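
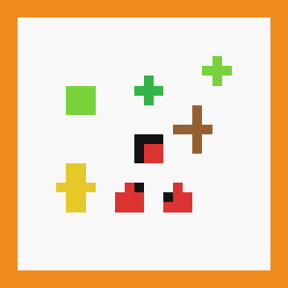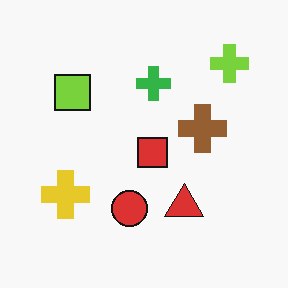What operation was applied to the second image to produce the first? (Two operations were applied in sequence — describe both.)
Coarsely pixelated, then framed with a orange border.

Shapes are reduced to large square blocks; fine edges and outlines are lost — a downscale-then-upscale (mosaic) effect. A solid orange frame runs around the edge of the first image, with the content slightly shrunk inside it.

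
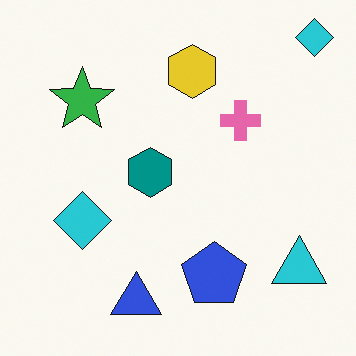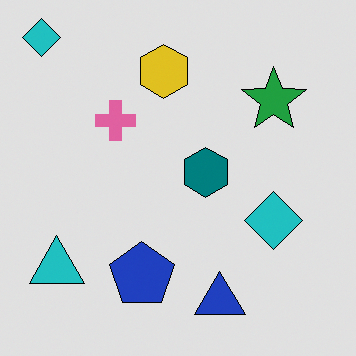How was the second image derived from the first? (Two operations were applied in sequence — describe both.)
The transformation is: moderately posterized, then flipped horizontally (left ↔ right).

Each flat color has snapped to a coarser quantized level — most visibly, the near-white background has dropped to a flat grey. The cyan triangle is in the bottom-right of the first image and the bottom-left of the second — shapes on opposite sides of the vertical midline have swapped in a mirror flip.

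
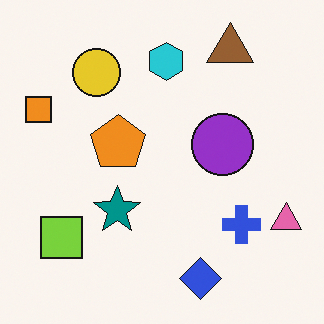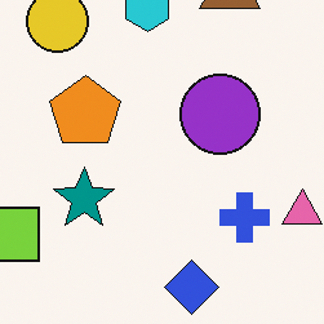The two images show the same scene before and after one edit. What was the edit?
This is the original image cropped slightly and scaled back up.

The visible shapes are larger and the field of view is narrower; shapes near the original edges may be partly or wholly outside the frame — a crop-and-rescale.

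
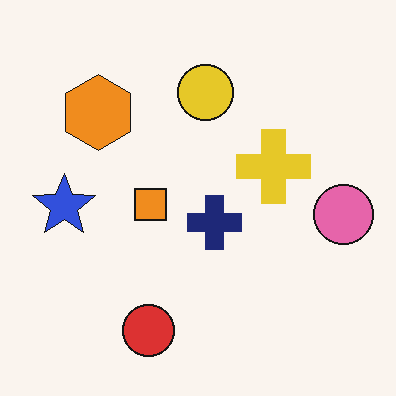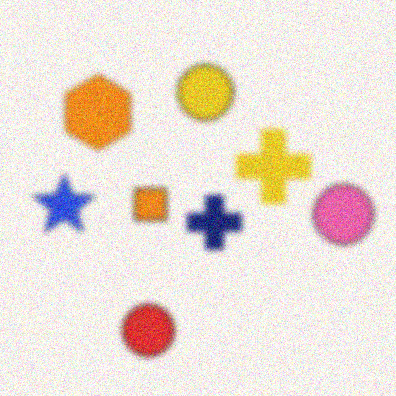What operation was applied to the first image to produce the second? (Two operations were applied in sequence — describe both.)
This is the original image noticeably gaussian-blurred, then degraded with visible gaussian noise.

Shape edges and outlines are uniformly softened across the whole image. Random speckle covers the whole image, including the flat background.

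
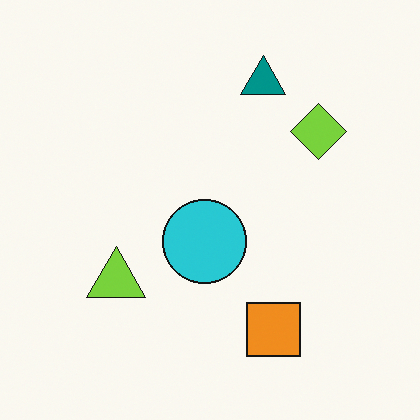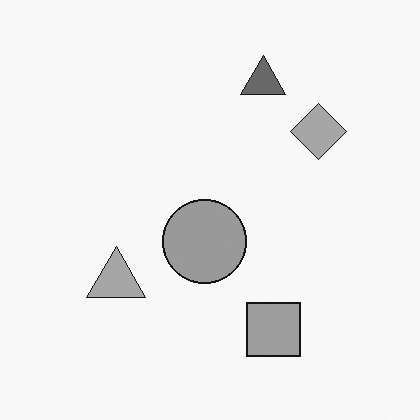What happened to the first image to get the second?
Converted to grayscale.

All color is removed — every shape is now a shade of grey.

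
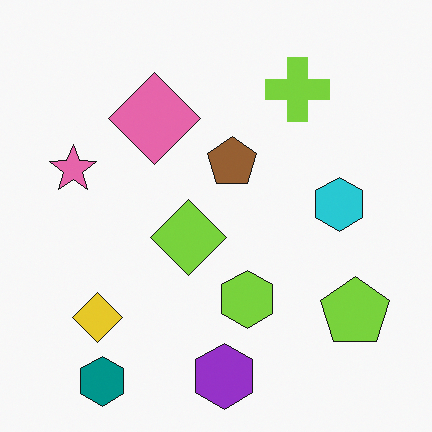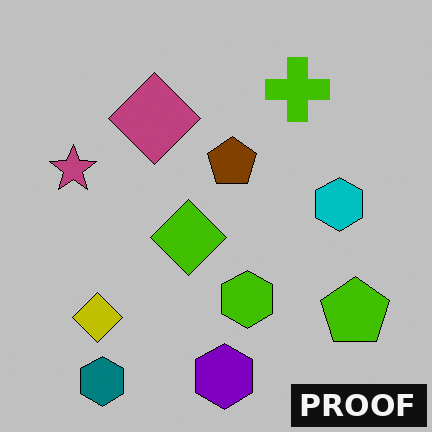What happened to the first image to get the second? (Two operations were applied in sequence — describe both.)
It was aggressively posterized, then watermarked with the text "PROOF" in the lower-right corner.

Each flat color has snapped to a coarser quantized level — most visibly, the near-white background has dropped to a flat grey. A dark label reading "PROOF" appears in the lower-right corner.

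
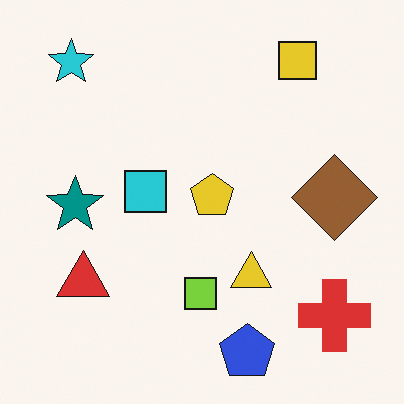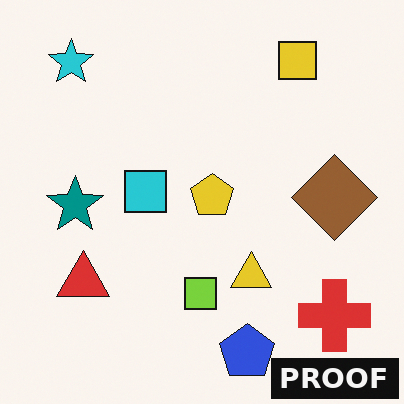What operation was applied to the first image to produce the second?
Watermarked with the text "PROOF" in the lower-right corner.

A dark label reading "PROOF" appears in the lower-right corner.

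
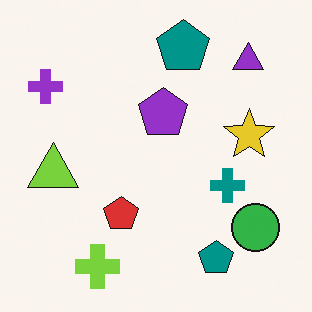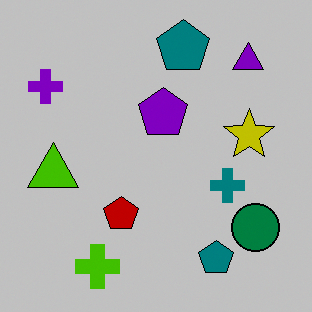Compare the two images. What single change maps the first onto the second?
It was aggressively posterized.

Each flat color has snapped to a coarser quantized level — most visibly, the near-white background has dropped to a flat grey.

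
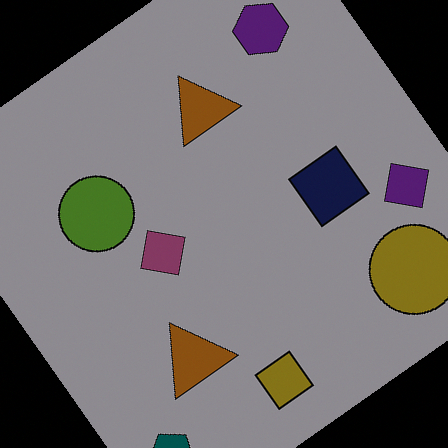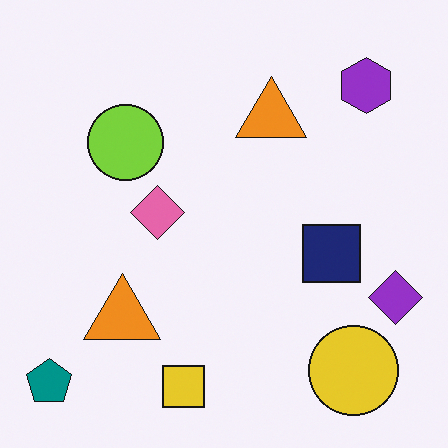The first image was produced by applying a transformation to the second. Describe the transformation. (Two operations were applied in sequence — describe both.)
It was substantially darkened, then rotated counter-clockwise by a large amount — several tens of degrees.

Every pixel — background and shapes alike — is uniformly darkened. Every shape is tilted by the same angle and the image corners show triangular fill wedges — a whole-image rotation by a non-right angle.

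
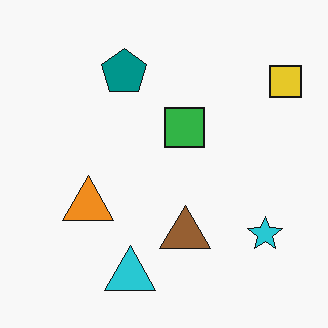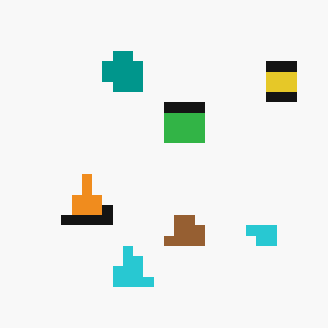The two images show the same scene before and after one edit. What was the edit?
The image was coarsely pixelated.

Shapes are reduced to large square blocks; fine edges and outlines are lost — a downscale-then-upscale (mosaic) effect.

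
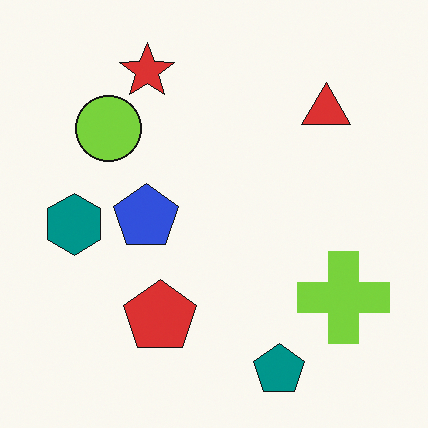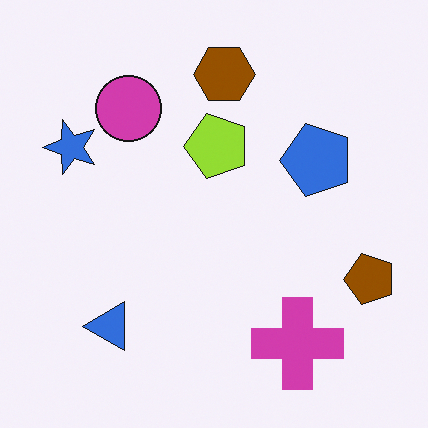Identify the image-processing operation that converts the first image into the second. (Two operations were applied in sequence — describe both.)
The image was transposed (reflected across the top-left ↔ bottom-right diagonal), then hue-shifted through roughly half the color wheel.

Shapes have swapped their row and column positions — what was in the top-right is now in the bottom-left — a diagonal reflection. Every shape's color has rotated by the same amount around the hue wheel — a uniform hue shift.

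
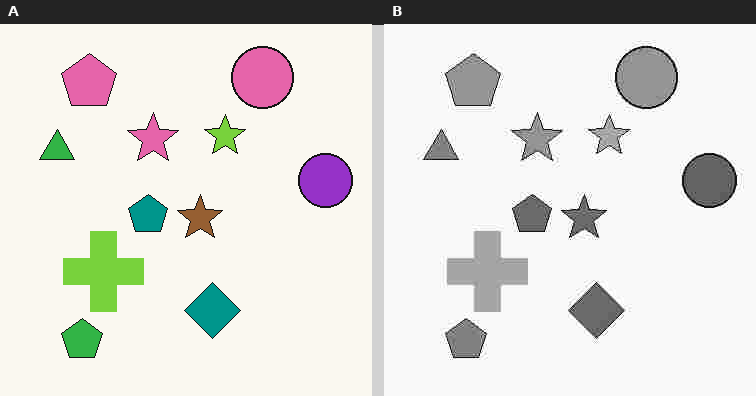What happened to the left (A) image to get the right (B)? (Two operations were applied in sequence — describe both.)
It was converted to grayscale, then degraded with heavy JPEG compression.

All color is removed — every shape is now a shade of grey. Blocky 8×8 compression artifacts appear around shape edges and the flat background shows ringing — characteristic JPEG degradation.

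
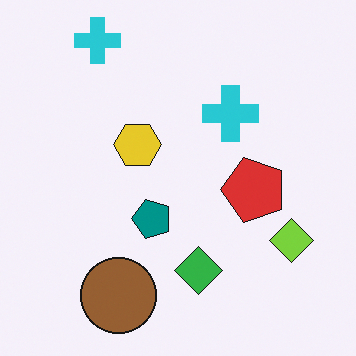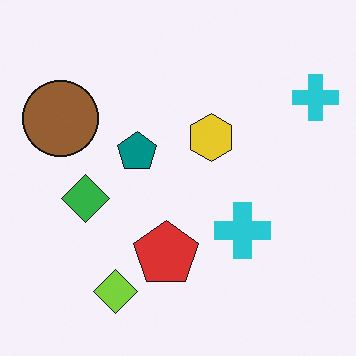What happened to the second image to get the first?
Rotated 90° counter-clockwise.

The brown circle sits in the top-left of the second image and the bottom-left of the first — consistent with a whole-image 90° counter-clockwise rotation.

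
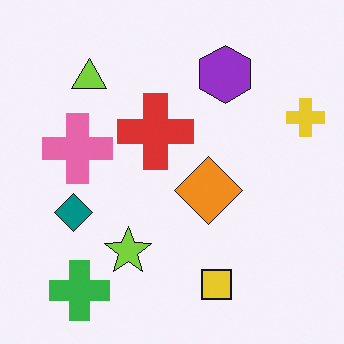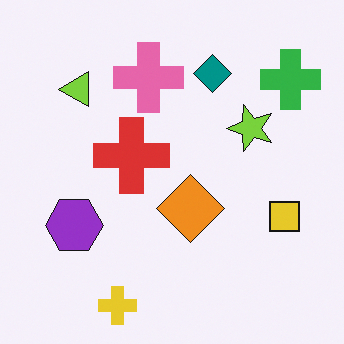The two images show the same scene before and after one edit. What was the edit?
The second image is the first transposed (reflected across the top-left ↔ bottom-right diagonal).

Shapes have swapped their row and column positions — what was in the top-right is now in the bottom-left — a diagonal reflection.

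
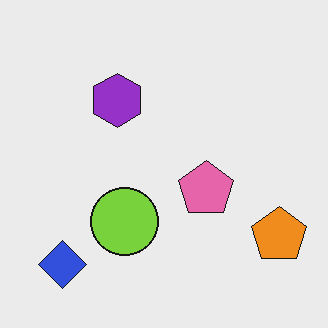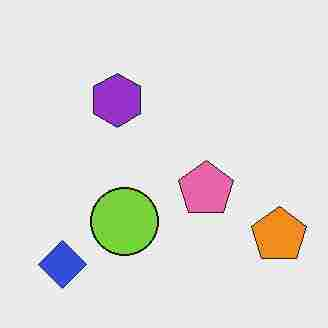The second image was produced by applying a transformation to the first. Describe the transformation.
The image was degraded with heavy JPEG compression.

Blocky 8×8 compression artifacts appear around shape edges and the flat background shows ringing — characteristic JPEG degradation.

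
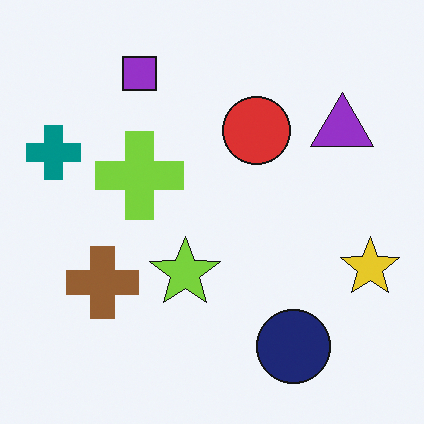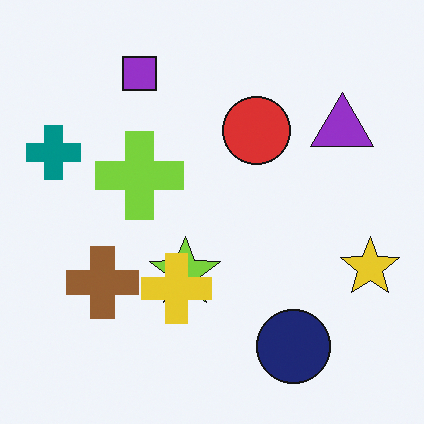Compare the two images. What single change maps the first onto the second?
It was overlaid with an additional yellow cross.

A yellow cross appears in the second image that is absent from the first.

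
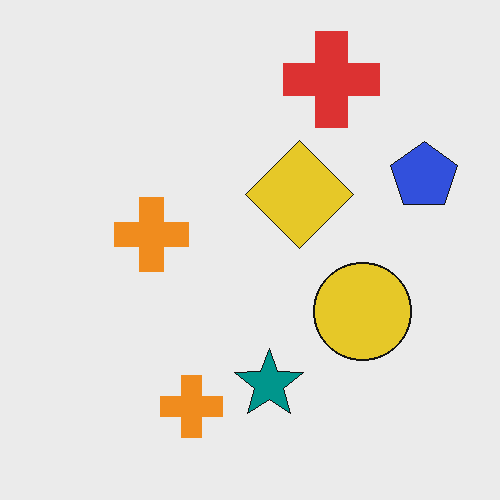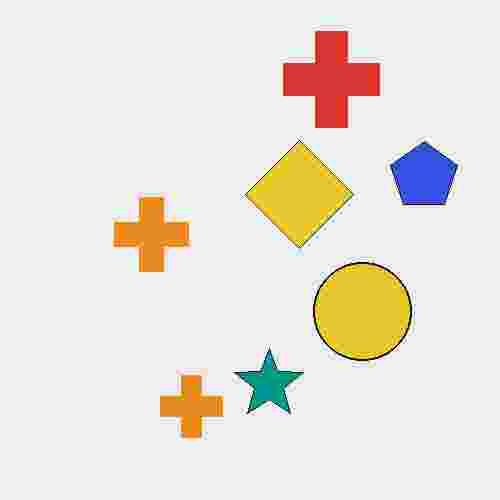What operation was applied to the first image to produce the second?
Heavily JPEG-compressed with obvious blocking artifacts.

Blocky 8×8 compression artifacts appear around shape edges and the flat background shows ringing — characteristic JPEG degradation.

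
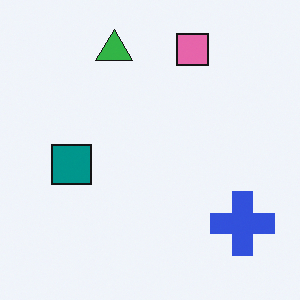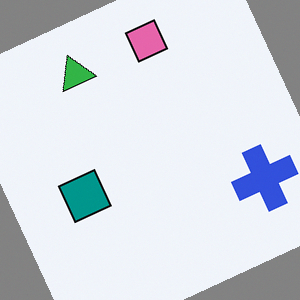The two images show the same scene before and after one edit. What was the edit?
The second image is the first rotated counter-clockwise by a clearly visible amount.

Every shape is tilted by the same angle and the image corners show triangular fill wedges — a whole-image rotation by a non-right angle.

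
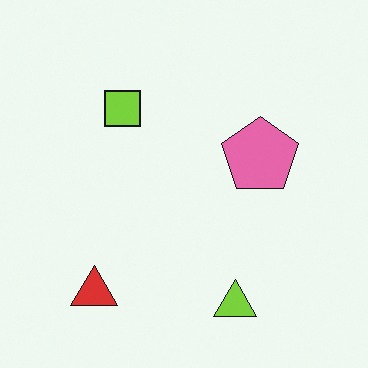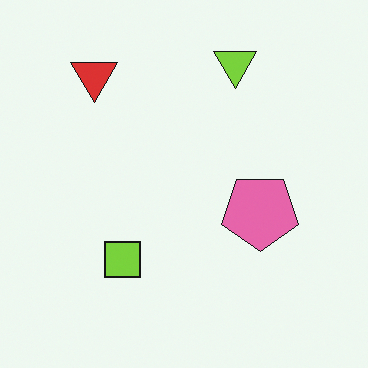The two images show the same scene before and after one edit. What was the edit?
This is the original image flipped vertically (top ↔ bottom).

The lime triangle is in the bottom of the first image and the top of the second — shapes on opposite sides of the horizontal midline have swapped in a mirror flip.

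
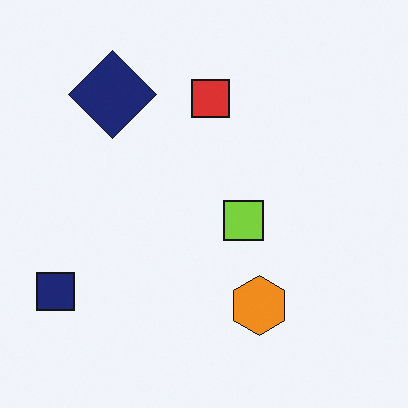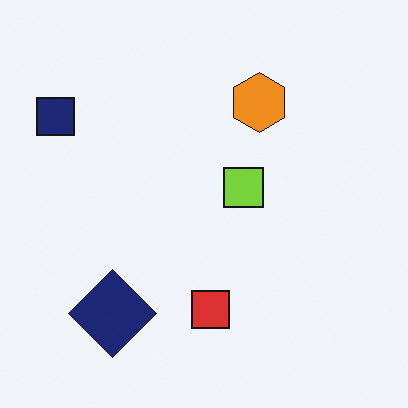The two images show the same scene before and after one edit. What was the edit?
The image was flipped vertically (top ↔ bottom).

The navy diamond is in the top-left of the first image and the bottom-left of the second — shapes on opposite sides of the horizontal midline have swapped in a mirror flip.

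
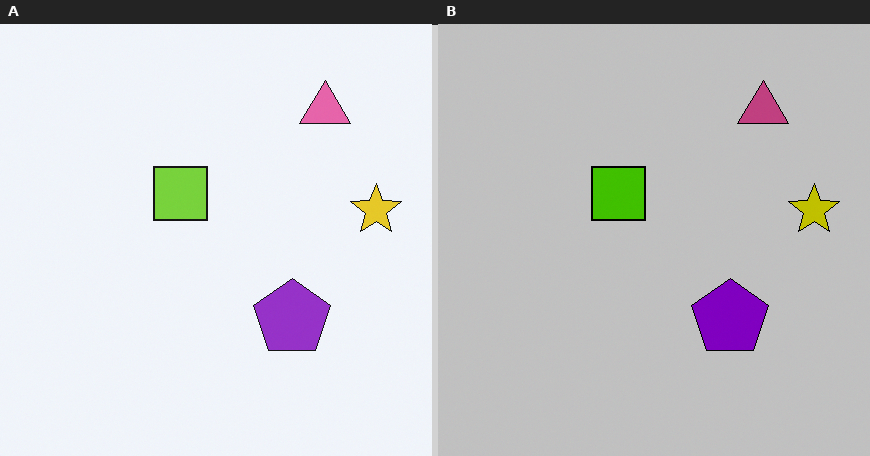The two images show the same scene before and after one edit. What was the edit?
The transformation is: aggressively posterized.

Each flat color has snapped to a coarser quantized level — most visibly, the near-white background has dropped to a flat grey.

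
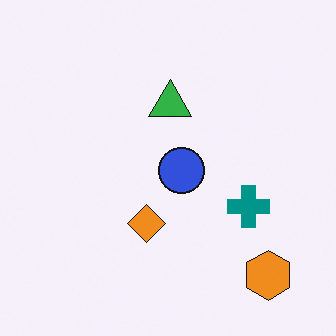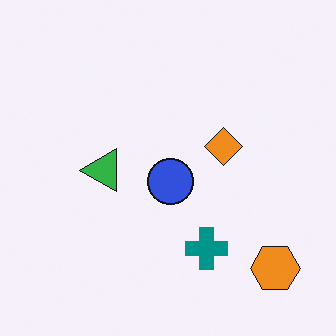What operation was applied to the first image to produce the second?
It was transposed (reflected across the top-left ↔ bottom-right diagonal).

Shapes have swapped their row and column positions — what was in the top-right is now in the bottom-left — a diagonal reflection.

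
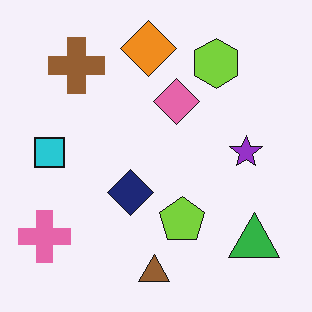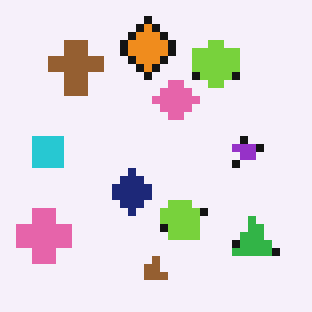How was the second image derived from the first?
This is the original image pixelated into visible square blocks.

Shapes are reduced to large square blocks; fine edges and outlines are lost — a downscale-then-upscale (mosaic) effect.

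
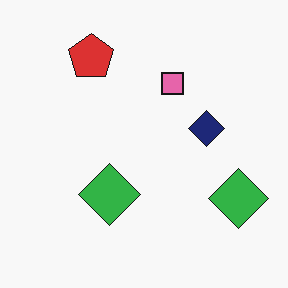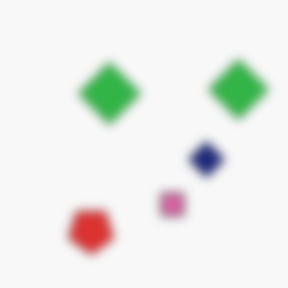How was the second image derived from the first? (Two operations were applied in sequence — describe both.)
This is the original image strongly gaussian-blurred, then flipped vertically (top ↔ bottom).

Shape edges and outlines are uniformly softened across the whole image. The red pentagon is in the top-left of the first image and the bottom-left of the second — shapes on opposite sides of the horizontal midline have swapped in a mirror flip.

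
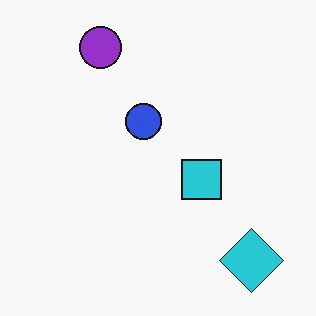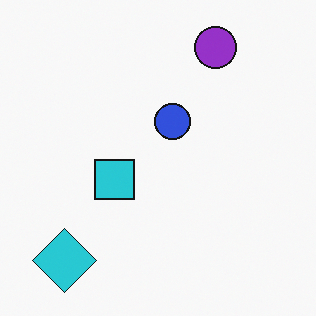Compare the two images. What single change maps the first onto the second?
The second image is the first flipped horizontally (left ↔ right).

The cyan diamond is in the bottom-right of the first image and the bottom-left of the second — shapes on opposite sides of the vertical midline have swapped in a mirror flip.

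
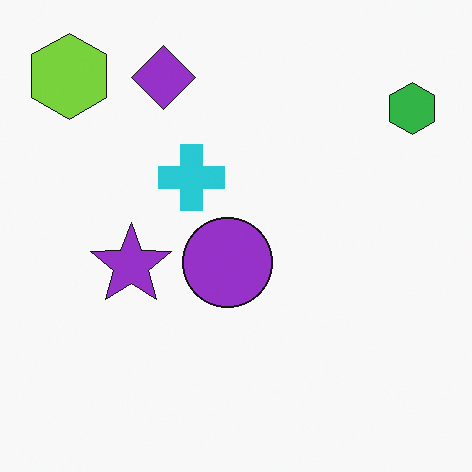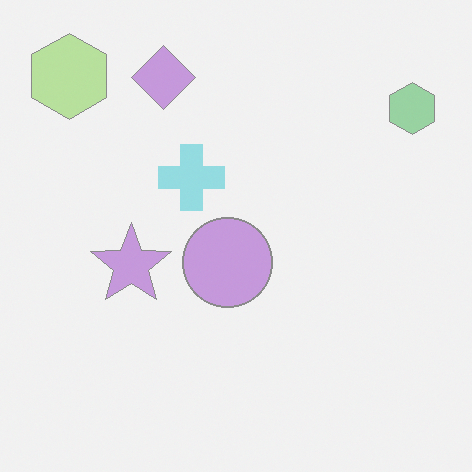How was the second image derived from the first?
Given much lower contrast.

Tones are pushed toward mid-grey across the whole image — a global contrast change.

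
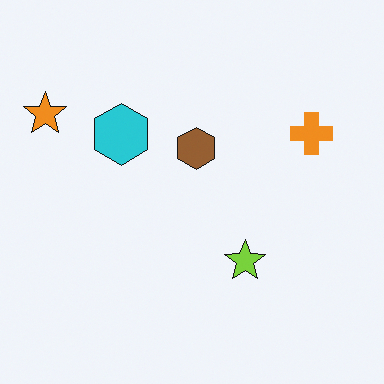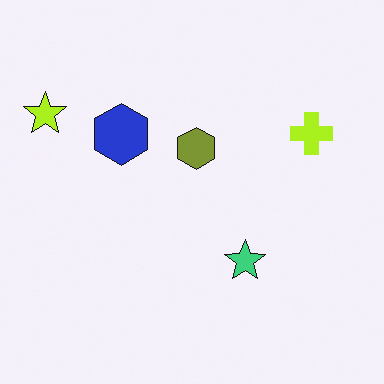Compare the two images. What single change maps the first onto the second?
The image was hue-shifted by a small amount.

Every shape's color has rotated by the same amount around the hue wheel — a uniform hue shift.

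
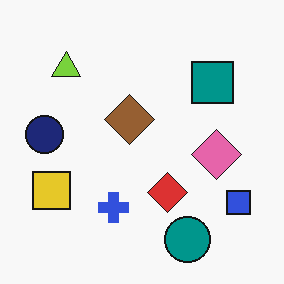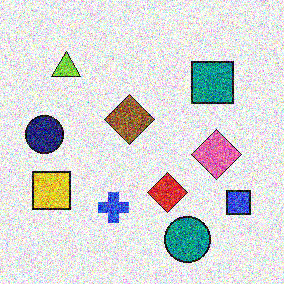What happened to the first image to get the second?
It was degraded with a thick layer of grain.

Random speckle covers the whole image, including the flat background.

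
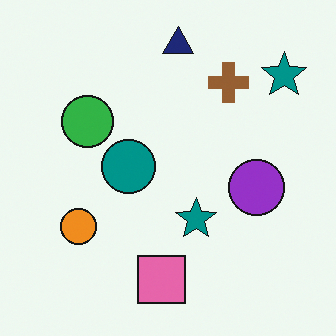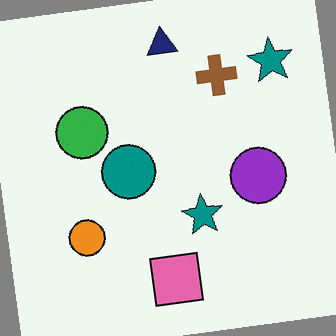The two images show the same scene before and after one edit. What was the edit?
The image was rotated counter-clockwise by a few degrees.

Every shape is tilted by the same angle and the image corners show triangular fill wedges — a whole-image rotation by a non-right angle.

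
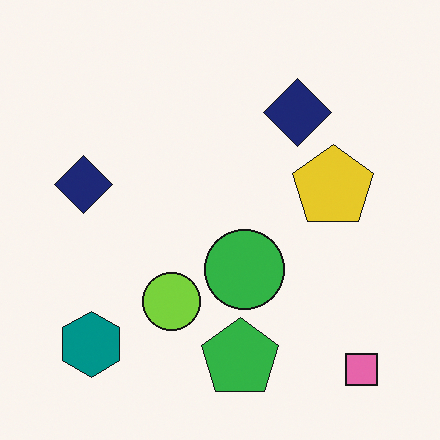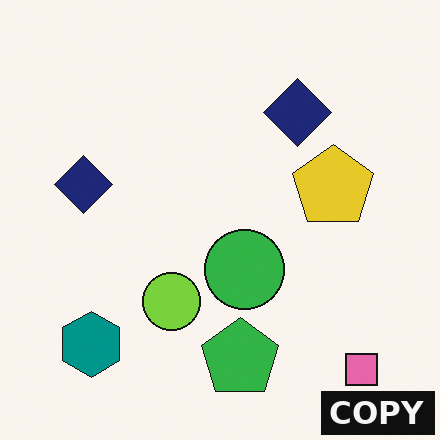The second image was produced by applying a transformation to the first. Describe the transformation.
Watermarked with the text "COPY" in the lower-right corner.

A dark label reading "COPY" appears in the lower-right corner.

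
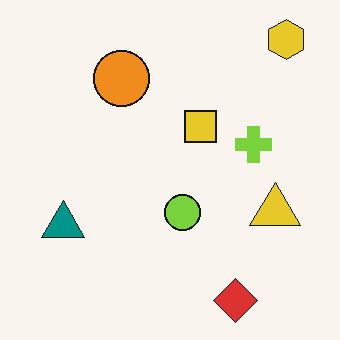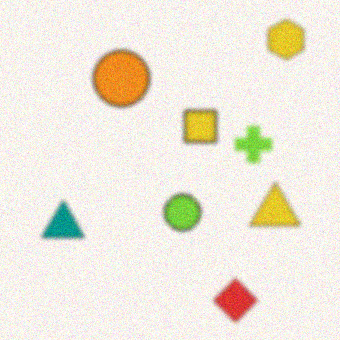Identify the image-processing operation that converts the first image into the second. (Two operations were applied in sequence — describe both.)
This is the original image lightly blurred, then degraded with light additive noise.

Shape edges and outlines are uniformly softened across the whole image. Random speckle covers the whole image, including the flat background.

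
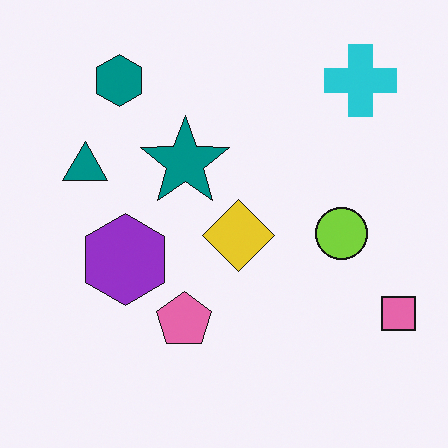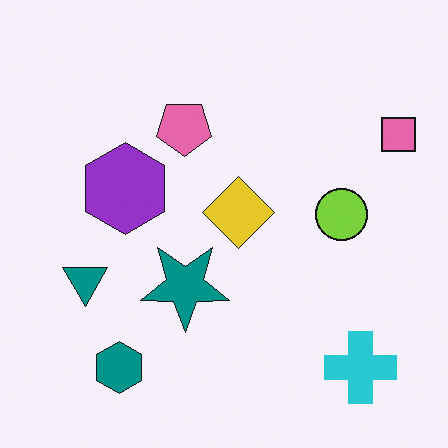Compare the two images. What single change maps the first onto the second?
The second image is the first flipped vertically (top ↔ bottom).

The teal hexagon is in the top-left of the first image and the bottom-left of the second — shapes on opposite sides of the horizontal midline have swapped in a mirror flip.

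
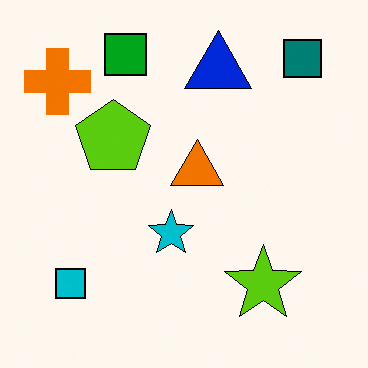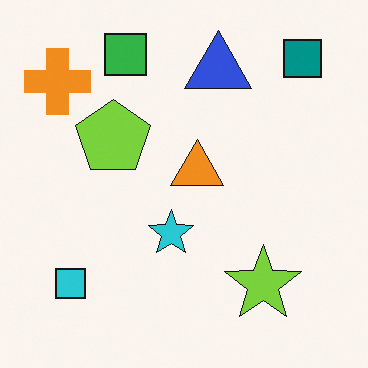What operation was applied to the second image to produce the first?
The image was given slightly increased contrast.

Tones are pushed away from mid-grey across the whole image — a global contrast change.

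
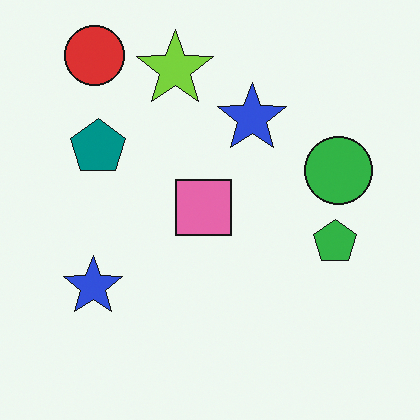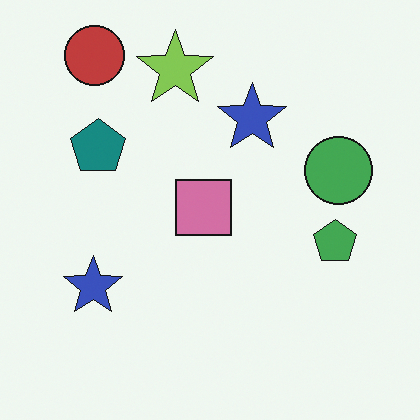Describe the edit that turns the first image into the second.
The transformation is: slightly desaturated.

All colors are more muted and greyish — a global saturation change.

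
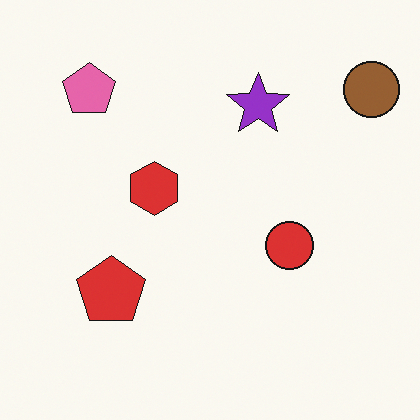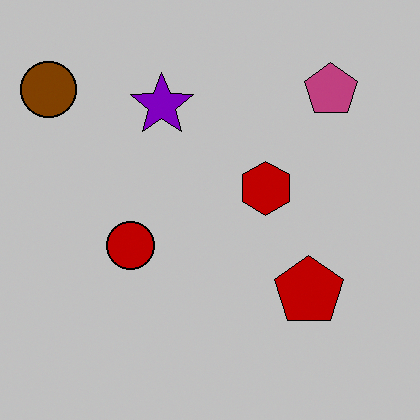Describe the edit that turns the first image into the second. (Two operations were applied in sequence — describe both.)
Flipped horizontally (left ↔ right), then heavily posterized to just a handful of flat colors.

The brown circle is in the top-right of the first image and the top-left of the second — shapes on opposite sides of the vertical midline have swapped in a mirror flip. Each flat color has snapped to a coarser quantized level — most visibly, the near-white background has dropped to a flat grey.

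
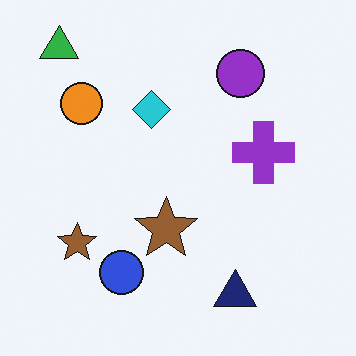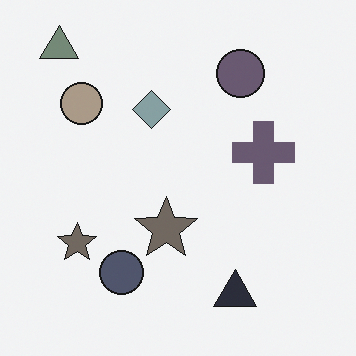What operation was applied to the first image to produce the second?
It was heavily desaturated.

All colors are more muted and greyish — a global saturation change.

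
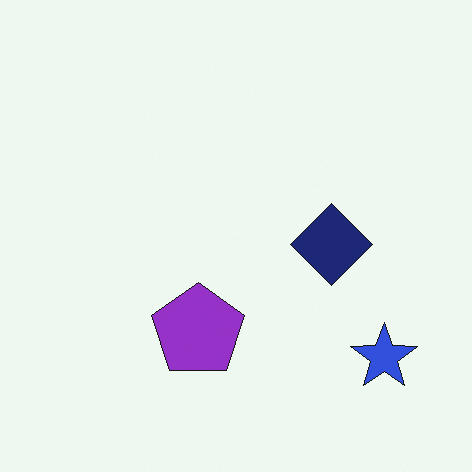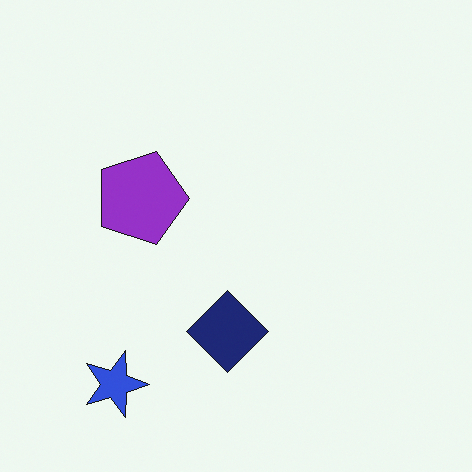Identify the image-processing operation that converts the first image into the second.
The second image is the first rotated 90° clockwise.

The blue star sits in the bottom-right of the first image and the bottom-left of the second — consistent with a whole-image 90° clockwise rotation.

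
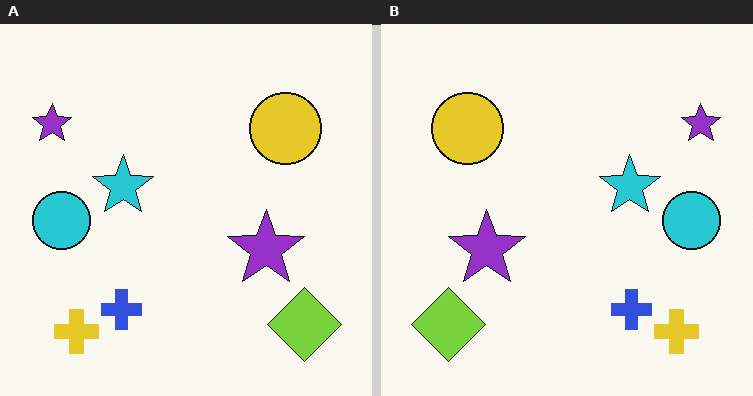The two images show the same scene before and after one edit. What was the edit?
Flipped horizontally (left ↔ right).

The cyan circle is in the left of the left (A) image and the right of the right (B) — shapes on opposite sides of the vertical midline have swapped in a mirror flip.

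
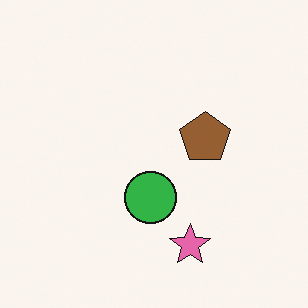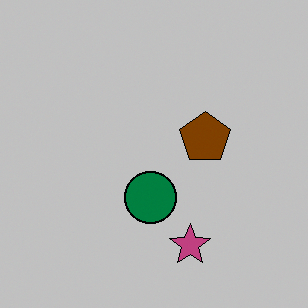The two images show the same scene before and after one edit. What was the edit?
The second image is the first heavily posterized to just a handful of flat colors.

Each flat color has snapped to a coarser quantized level — most visibly, the near-white background has dropped to a flat grey.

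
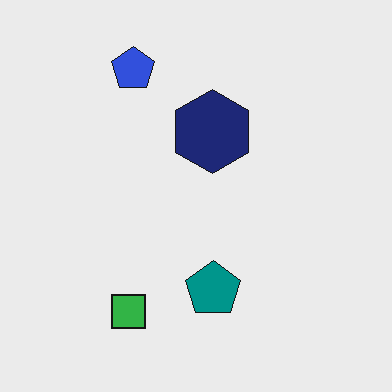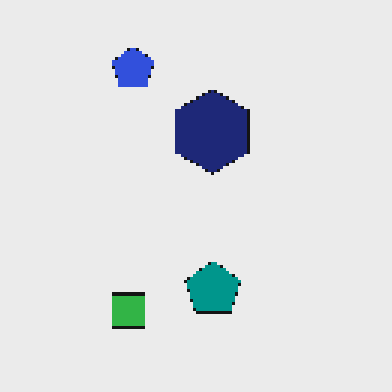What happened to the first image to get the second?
This is the original image lightly pixelated (a mild mosaic effect).

Shapes are reduced to large square blocks; fine edges and outlines are lost — a downscale-then-upscale (mosaic) effect.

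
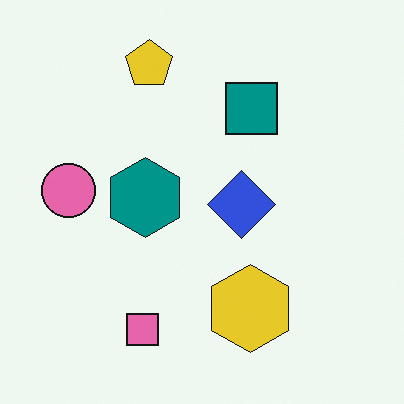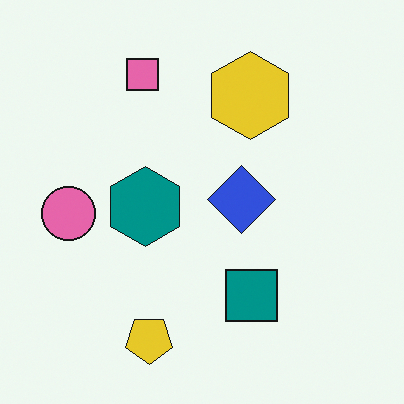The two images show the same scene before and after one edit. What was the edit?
The second image is the first flipped vertically (top ↔ bottom).

The yellow pentagon is in the top of the first image and the bottom of the second — shapes on opposite sides of the horizontal midline have swapped in a mirror flip.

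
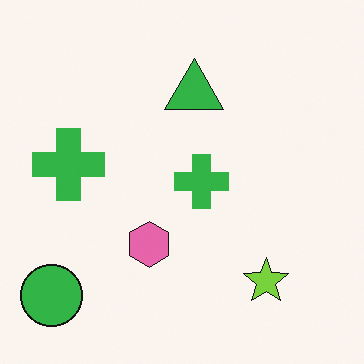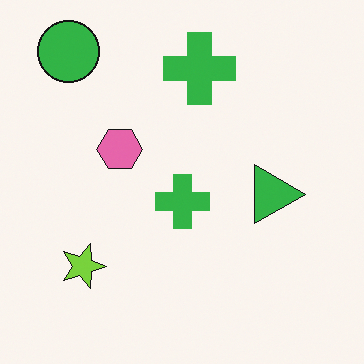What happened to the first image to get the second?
The image was rotated 90° clockwise.

The green circle sits in the bottom-left of the first image and the top-left of the second — consistent with a whole-image 90° clockwise rotation.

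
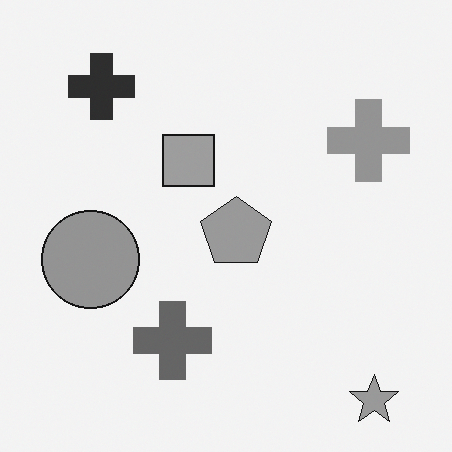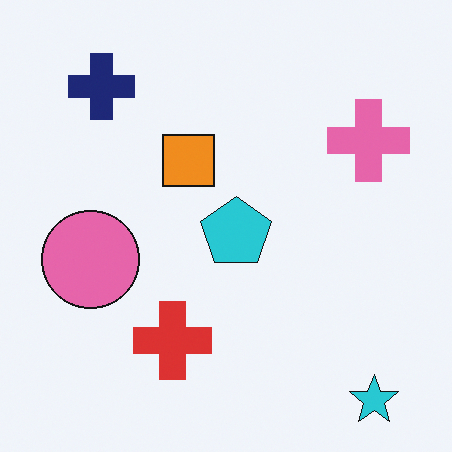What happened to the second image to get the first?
It was converted to grayscale.

All color is removed — every shape is now a shade of grey.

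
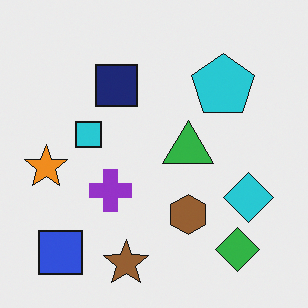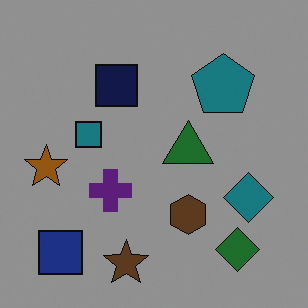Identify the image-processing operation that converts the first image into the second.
The second image is the first darkened a lot.

Every pixel — background and shapes alike — is uniformly darkened.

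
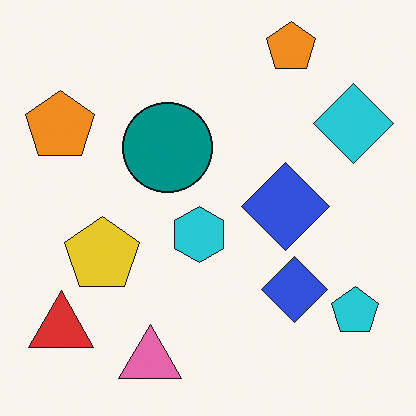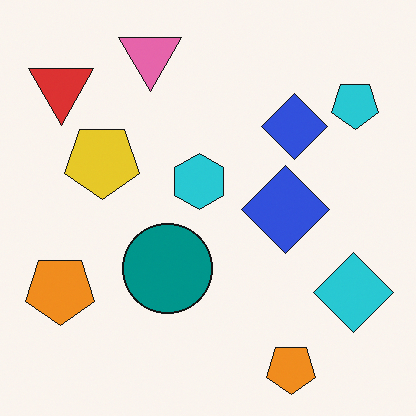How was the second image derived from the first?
The transformation is: flipped vertically (top ↔ bottom).

The pink triangle is in the bottom of the first image and the top of the second — shapes on opposite sides of the horizontal midline have swapped in a mirror flip.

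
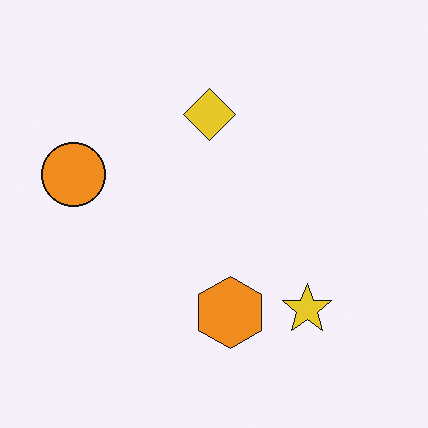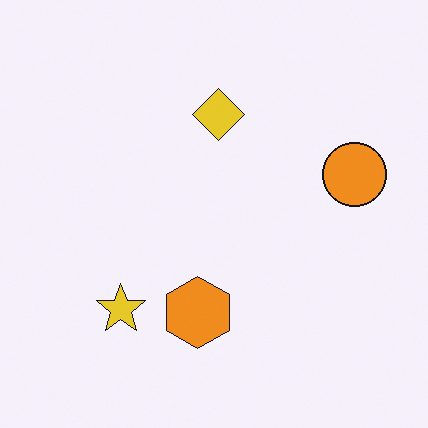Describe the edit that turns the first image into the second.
Flipped horizontally (left ↔ right).

The orange circle is in the left of the first image and the right of the second — shapes on opposite sides of the vertical midline have swapped in a mirror flip.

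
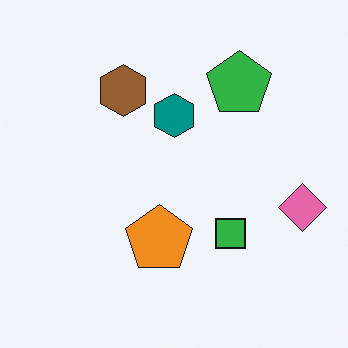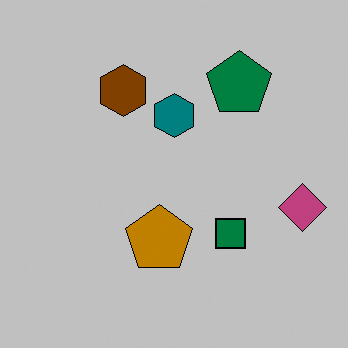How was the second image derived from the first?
The transformation is: heavily posterized to just a handful of flat colors.

Each flat color has snapped to a coarser quantized level — most visibly, the near-white background has dropped to a flat grey.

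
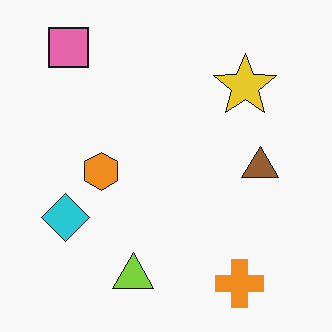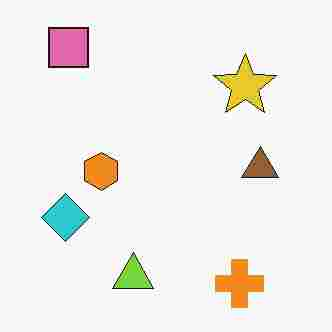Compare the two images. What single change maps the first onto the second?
The transformation is: degraded with heavy JPEG compression.

Blocky 8×8 compression artifacts appear around shape edges and the flat background shows ringing — characteristic JPEG degradation.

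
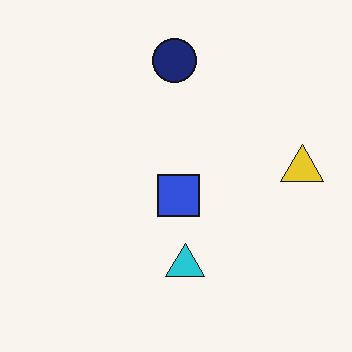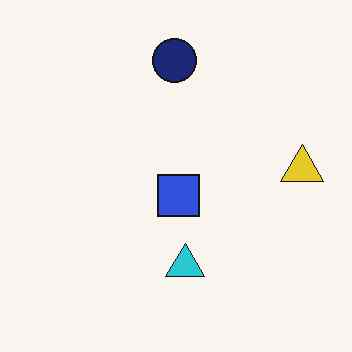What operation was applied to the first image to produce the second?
The transformation is: JPEG-compressed with visible artifacts.

Blocky 8×8 compression artifacts appear around shape edges and the flat background shows ringing — characteristic JPEG degradation.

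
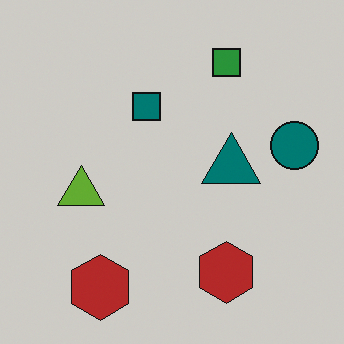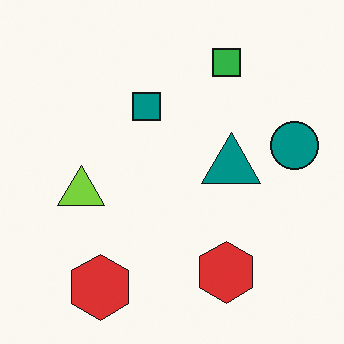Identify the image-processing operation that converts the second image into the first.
The image was slightly darkened.

Every pixel — background and shapes alike — is uniformly darkened.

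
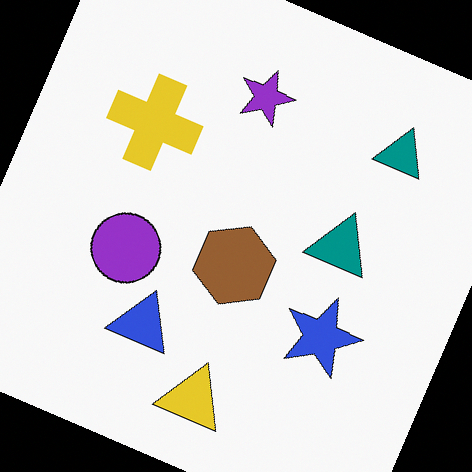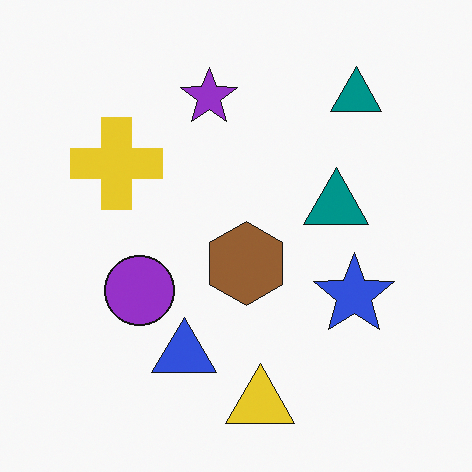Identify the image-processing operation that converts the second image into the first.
It was rotated clockwise by a moderate amount.

Every shape is tilted by the same angle and the image corners show triangular fill wedges — a whole-image rotation by a non-right angle.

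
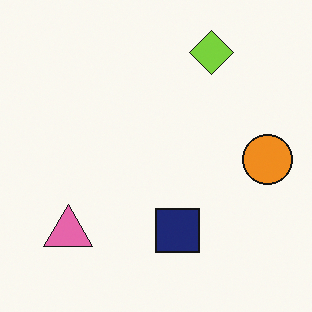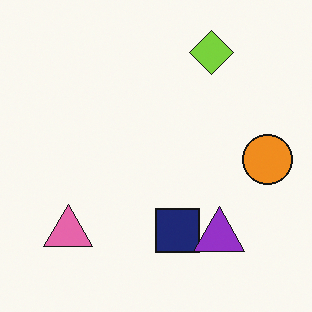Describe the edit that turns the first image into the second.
The image was overlaid with an additional purple triangle.

A purple triangle appears in the second image that is absent from the first.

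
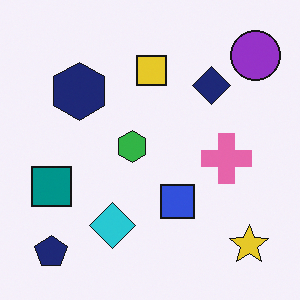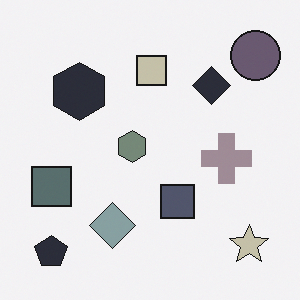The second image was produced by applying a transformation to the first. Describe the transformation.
Made much more muted (saturation change).

All colors are more muted and greyish — a global saturation change.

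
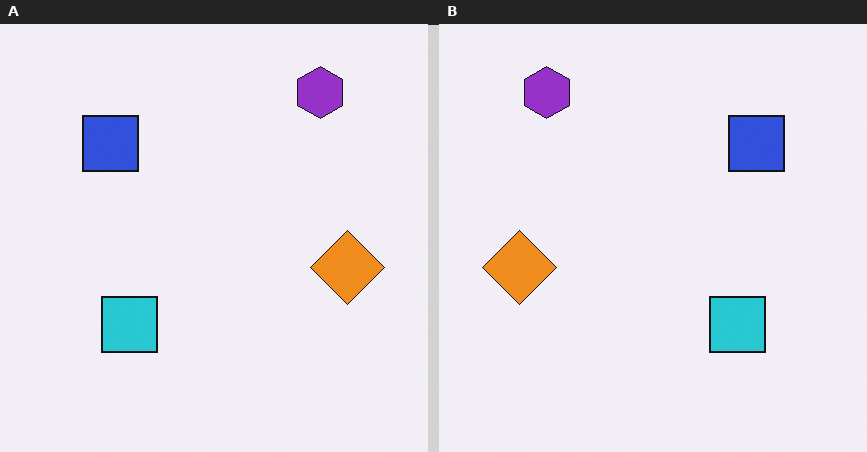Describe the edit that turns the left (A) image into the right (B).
Flipped horizontally (left ↔ right).

The orange diamond is in the right of the left (A) image and the left of the right (B) — shapes on opposite sides of the vertical midline have swapped in a mirror flip.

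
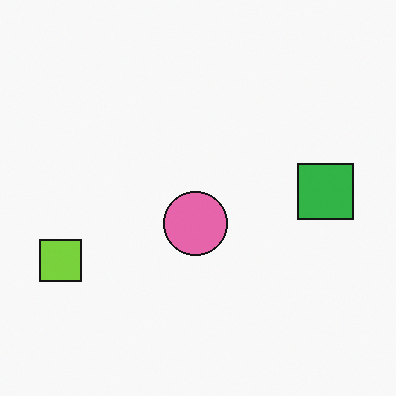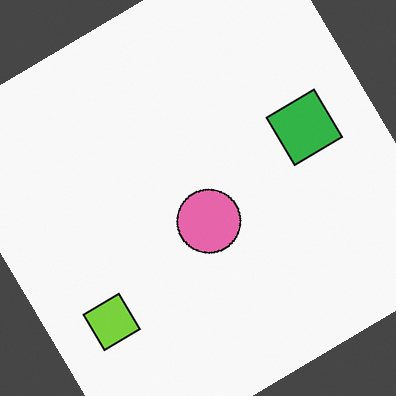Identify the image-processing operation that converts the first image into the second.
The second image is the first rotated counter-clockwise by a large amount — several tens of degrees.

Every shape is tilted by the same angle and the image corners show triangular fill wedges — a whole-image rotation by a non-right angle.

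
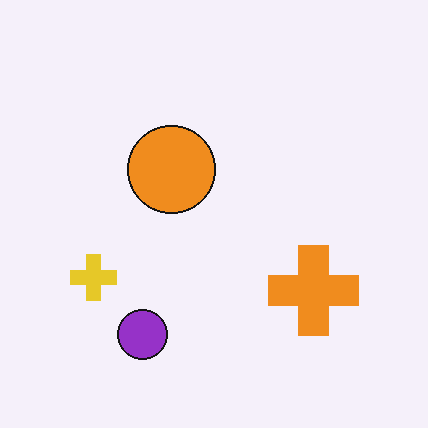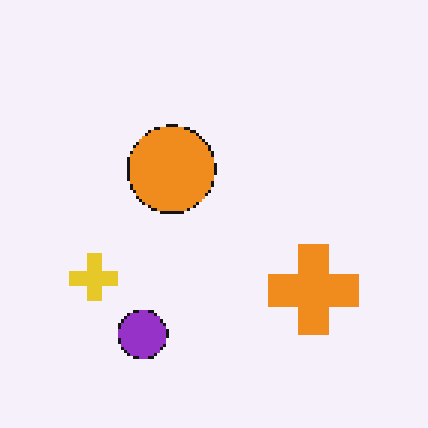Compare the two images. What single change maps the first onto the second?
Mildly pixelated.

Shapes are reduced to large square blocks; fine edges and outlines are lost — a downscale-then-upscale (mosaic) effect.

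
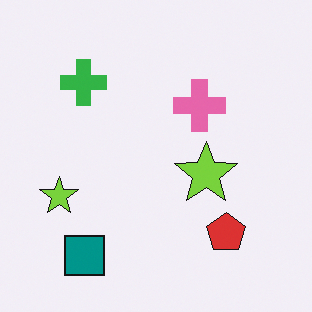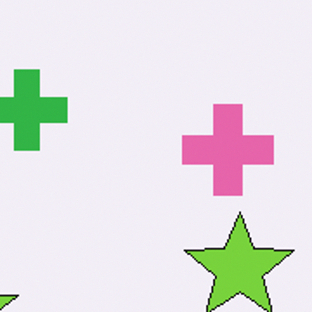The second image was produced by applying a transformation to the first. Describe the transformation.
The transformation is: cropped tightly and scaled back up.

The visible shapes are larger and the field of view is narrower; shapes near the original edges may be partly or wholly outside the frame — a crop-and-rescale.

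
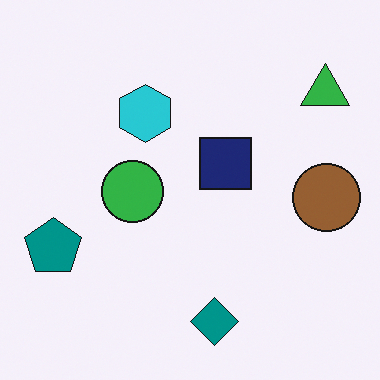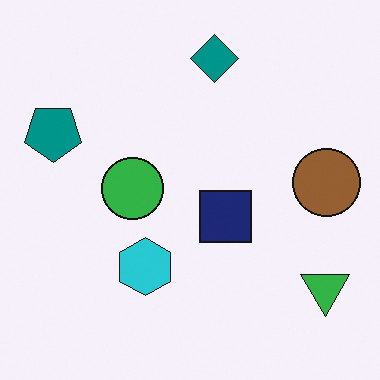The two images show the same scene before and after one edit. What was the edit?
It was flipped vertically (top ↔ bottom).

The teal diamond is in the bottom of the first image and the top of the second — shapes on opposite sides of the horizontal midline have swapped in a mirror flip.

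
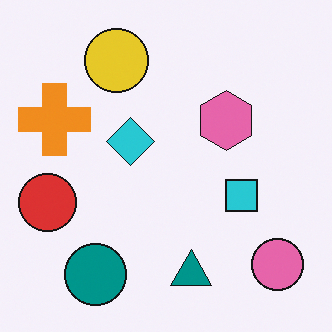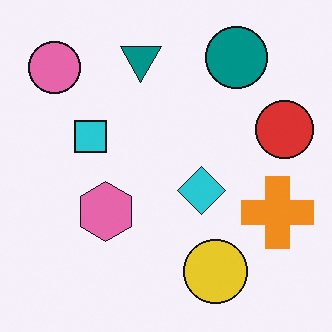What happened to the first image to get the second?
The second image is the first rotated 180°.

The pink circle sits in the bottom-right of the first image and the top-left of the second — consistent with a whole-image 180° rotation.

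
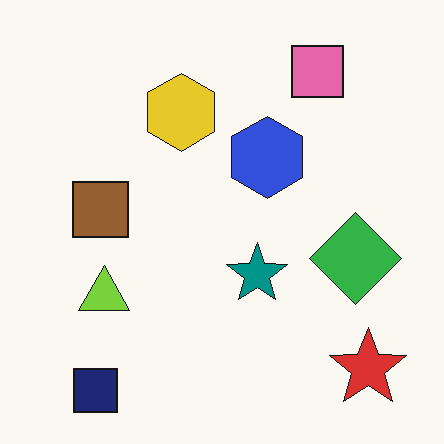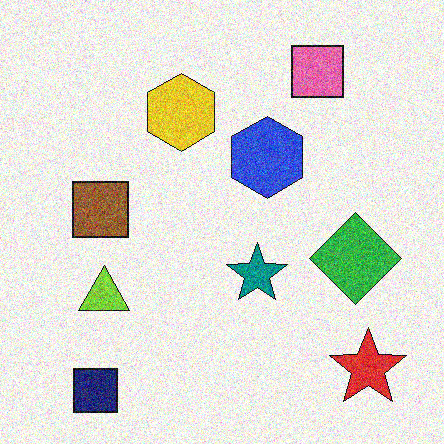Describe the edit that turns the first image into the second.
It was degraded with a thick layer of grain.

Random speckle covers the whole image, including the flat background.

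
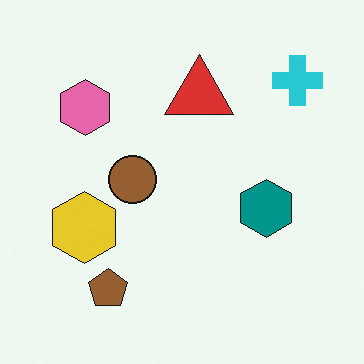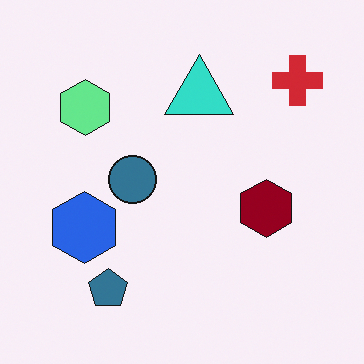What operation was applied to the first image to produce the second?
The transformation is: hue-shifted by a large amount.

Every shape's color has rotated by the same amount around the hue wheel — a uniform hue shift.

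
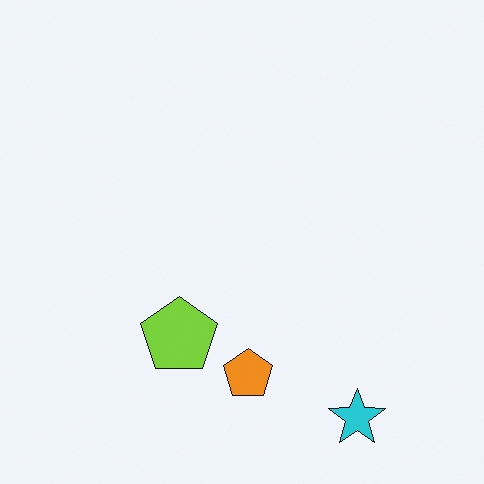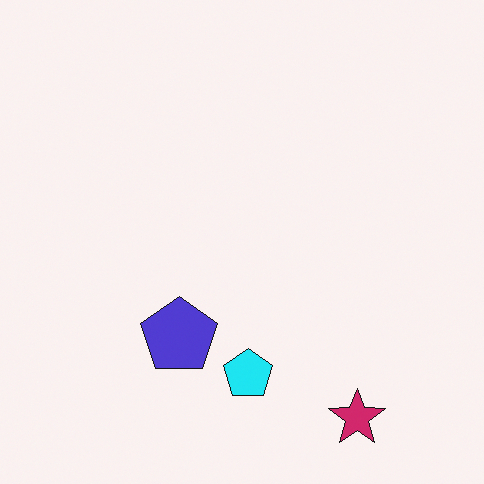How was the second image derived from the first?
The transformation is: hue-shifted by a moderate amount.

Every shape's color has rotated by the same amount around the hue wheel — a uniform hue shift.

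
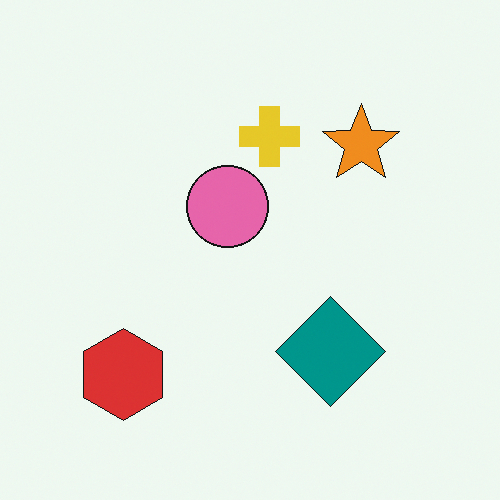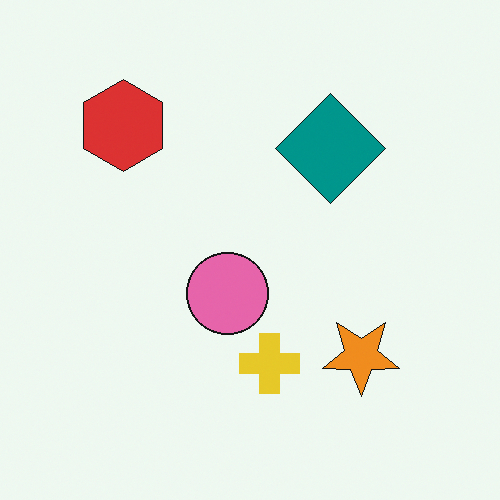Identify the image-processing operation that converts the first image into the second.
The transformation is: flipped vertically (top ↔ bottom).

The red hexagon is in the bottom-left of the first image and the top-left of the second — shapes on opposite sides of the horizontal midline have swapped in a mirror flip.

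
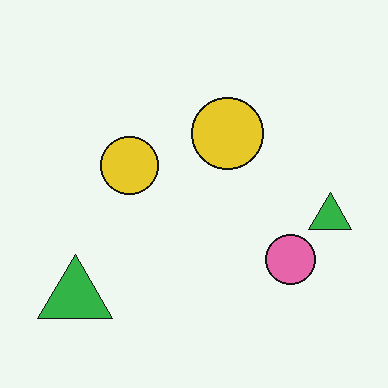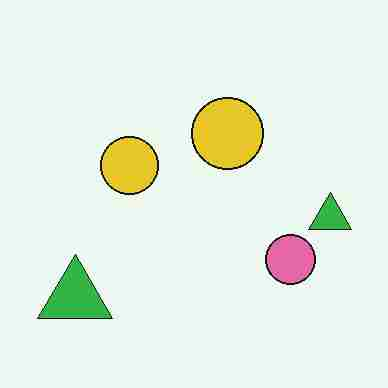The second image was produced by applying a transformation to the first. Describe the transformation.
Degraded with heavy JPEG compression.

Blocky 8×8 compression artifacts appear around shape edges and the flat background shows ringing — characteristic JPEG degradation.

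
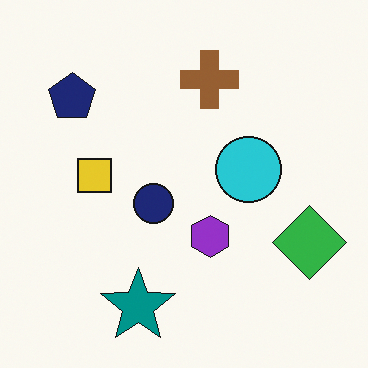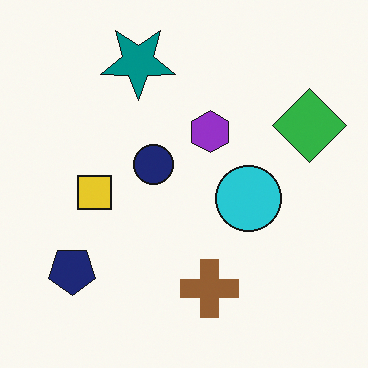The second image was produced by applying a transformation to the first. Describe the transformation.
The second image is the first flipped vertically (top ↔ bottom).

The teal star is in the bottom of the first image and the top of the second — shapes on opposite sides of the horizontal midline have swapped in a mirror flip.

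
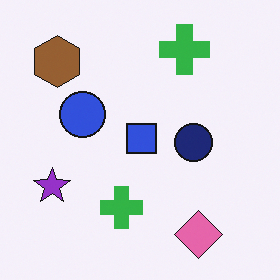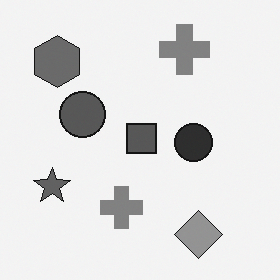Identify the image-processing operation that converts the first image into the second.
It was converted to grayscale.

All color is removed — every shape is now a shade of grey.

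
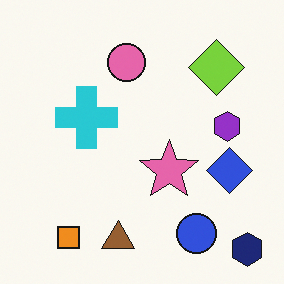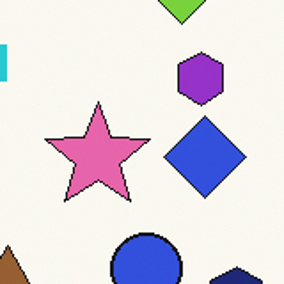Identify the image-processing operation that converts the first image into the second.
It was cropped to a noticeably smaller region and rescaled.

The visible shapes are larger and the field of view is narrower; shapes near the original edges may be partly or wholly outside the frame — a crop-and-rescale.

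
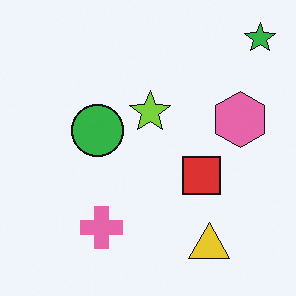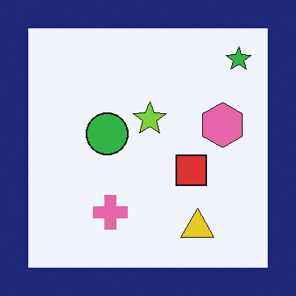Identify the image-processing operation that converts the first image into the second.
Framed with a navy border.

A solid navy frame runs around the edge of the second image, with the content slightly shrunk inside it.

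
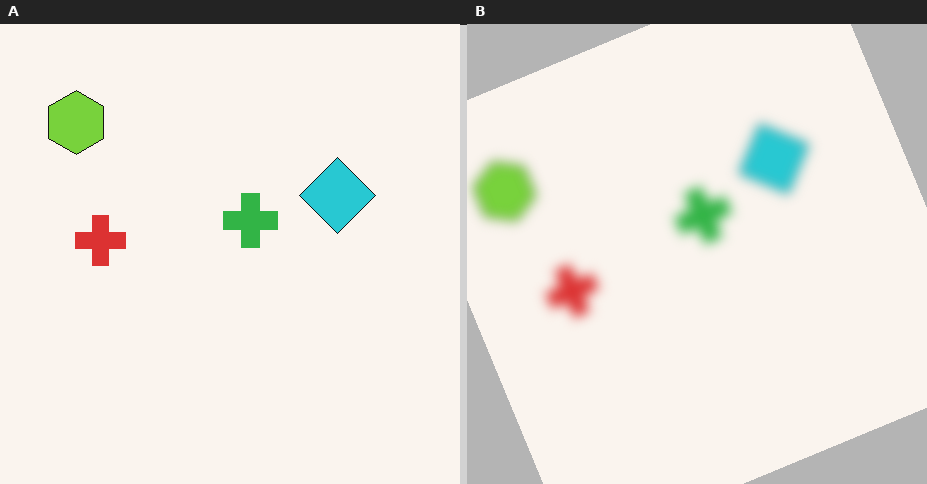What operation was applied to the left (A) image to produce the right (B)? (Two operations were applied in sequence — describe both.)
The transformation is: heavily blurred, then rotated counter-clockwise by a moderate amount.

Shape edges and outlines are uniformly softened across the whole image. Every shape is tilted by the same angle and the image corners show triangular fill wedges — a whole-image rotation by a non-right angle.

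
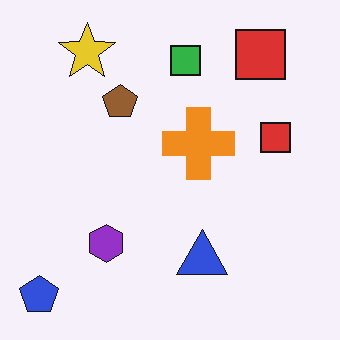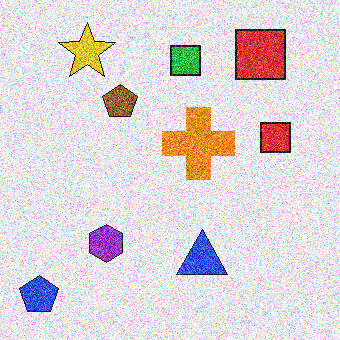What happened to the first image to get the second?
It was degraded with a thick layer of grain.

Random speckle covers the whole image, including the flat background.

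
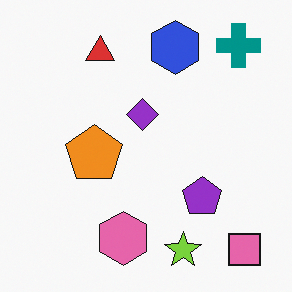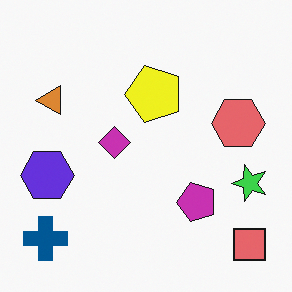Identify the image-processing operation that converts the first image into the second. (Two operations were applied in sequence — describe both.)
The image was hue-shifted slightly, then transposed (reflected across the top-left ↔ bottom-right diagonal).

Every shape's color has rotated by the same amount around the hue wheel — a uniform hue shift. Shapes have swapped their row and column positions — what was in the top-right is now in the bottom-left — a diagonal reflection.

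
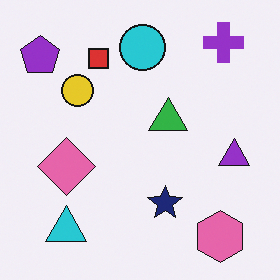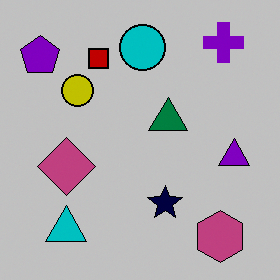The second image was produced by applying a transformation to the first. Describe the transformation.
It was aggressively posterized.

Each flat color has snapped to a coarser quantized level — most visibly, the near-white background has dropped to a flat grey.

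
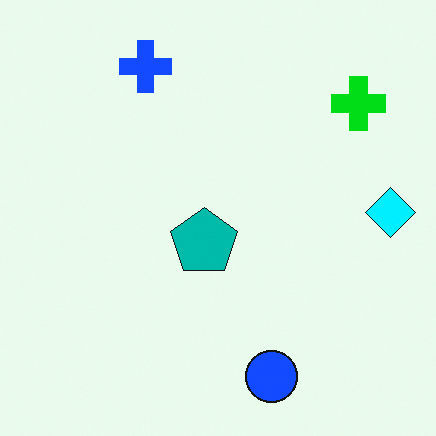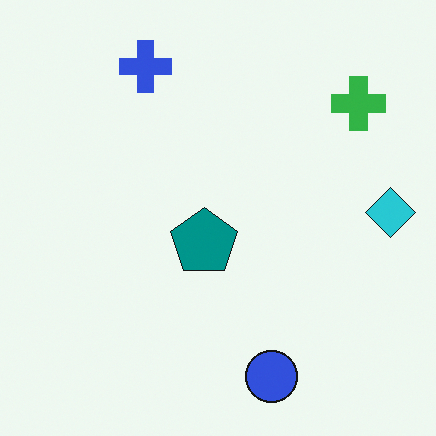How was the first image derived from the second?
It was heavily oversaturated.

All colors are more vivid — a global saturation change.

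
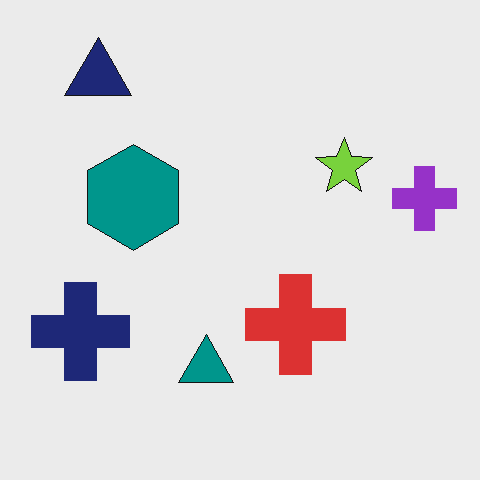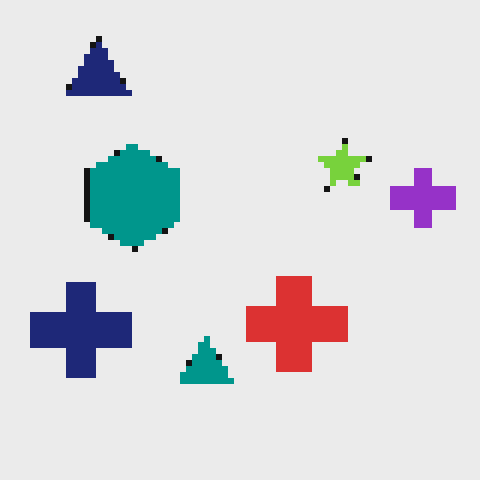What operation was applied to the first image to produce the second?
The image was moderately pixelated.

Shapes are reduced to large square blocks; fine edges and outlines are lost — a downscale-then-upscale (mosaic) effect.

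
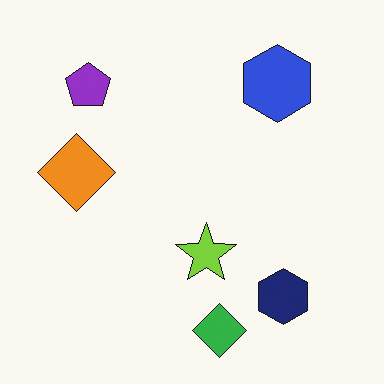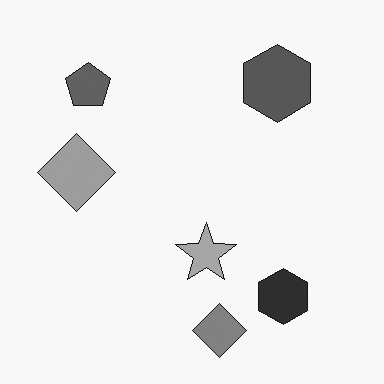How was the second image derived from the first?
The second image is the first converted to grayscale.

All color is removed — every shape is now a shade of grey.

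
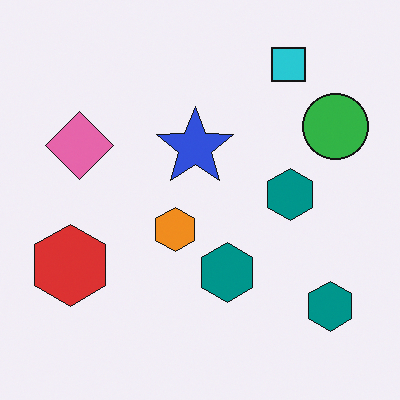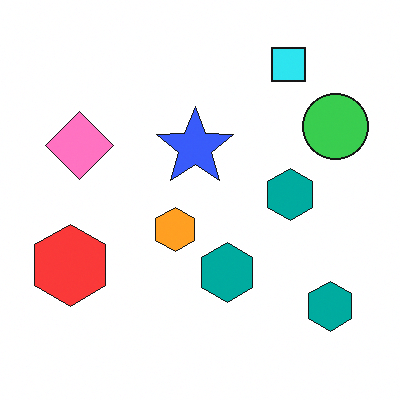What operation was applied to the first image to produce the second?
This is the original image brightened a little.

Every pixel — background and shapes alike — is uniformly brightened.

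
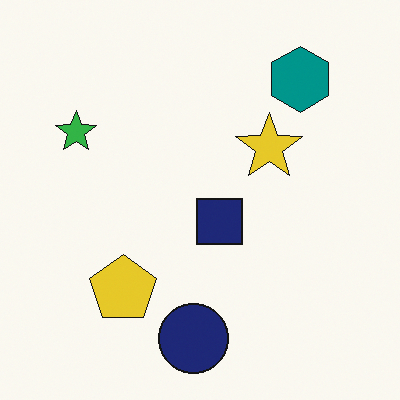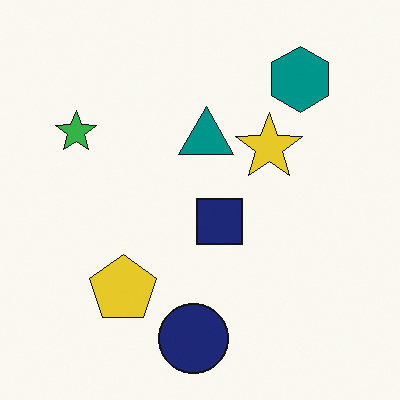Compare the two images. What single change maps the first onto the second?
This is the original image overlaid with an additional teal triangle.

A teal triangle appears in the second image that is absent from the first.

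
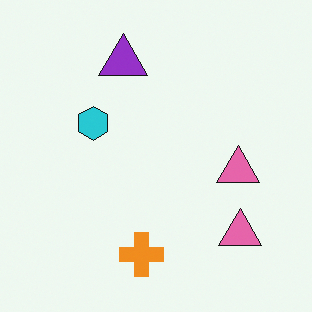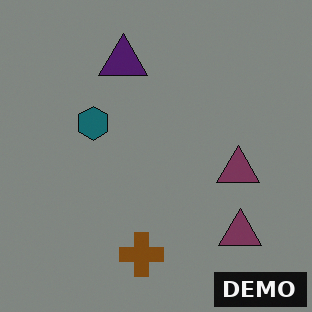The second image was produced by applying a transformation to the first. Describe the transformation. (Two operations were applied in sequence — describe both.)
The second image is the first darkened a lot, then watermarked with the text "DEMO" in the lower-right corner.

Every pixel — background and shapes alike — is uniformly darkened. A dark label reading "DEMO" appears in the lower-right corner.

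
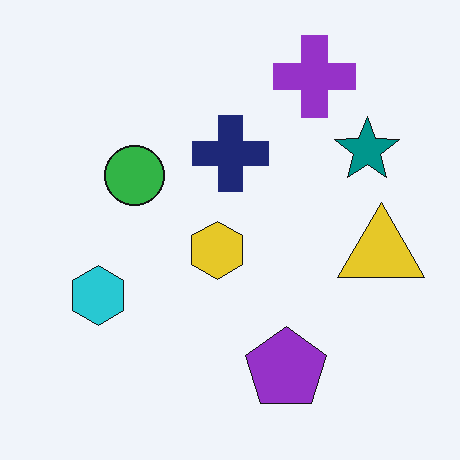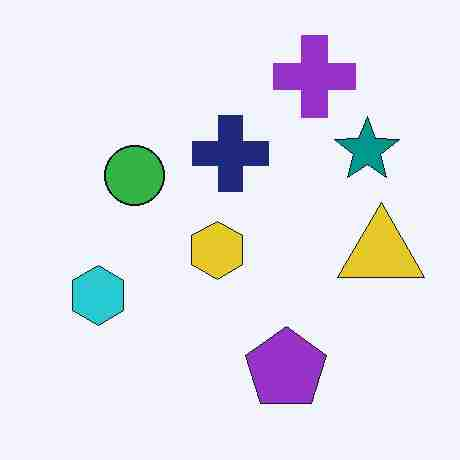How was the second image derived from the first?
The second image is the first heavily JPEG-compressed with obvious blocking artifacts.

Blocky 8×8 compression artifacts appear around shape edges and the flat background shows ringing — characteristic JPEG degradation.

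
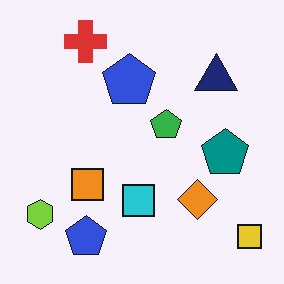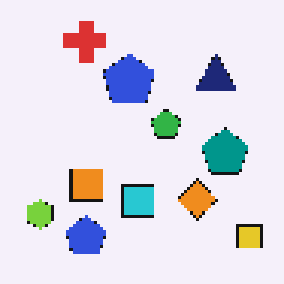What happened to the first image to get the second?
Mildly pixelated.

Shapes are reduced to large square blocks; fine edges and outlines are lost — a downscale-then-upscale (mosaic) effect.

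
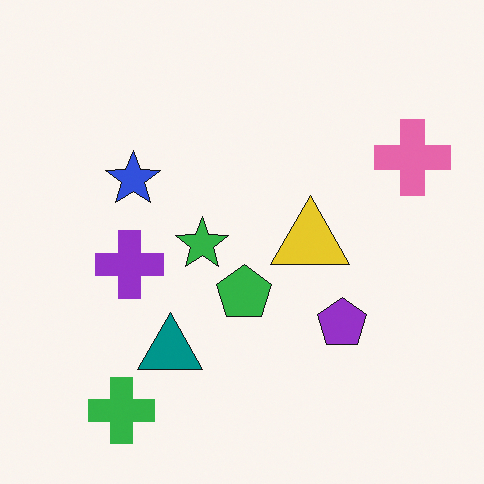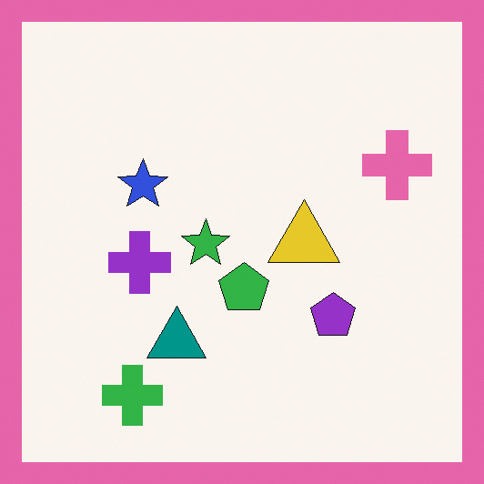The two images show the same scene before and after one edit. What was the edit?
The image was framed with a pink border.

A solid pink frame runs around the edge of the second image, with the content slightly shrunk inside it.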